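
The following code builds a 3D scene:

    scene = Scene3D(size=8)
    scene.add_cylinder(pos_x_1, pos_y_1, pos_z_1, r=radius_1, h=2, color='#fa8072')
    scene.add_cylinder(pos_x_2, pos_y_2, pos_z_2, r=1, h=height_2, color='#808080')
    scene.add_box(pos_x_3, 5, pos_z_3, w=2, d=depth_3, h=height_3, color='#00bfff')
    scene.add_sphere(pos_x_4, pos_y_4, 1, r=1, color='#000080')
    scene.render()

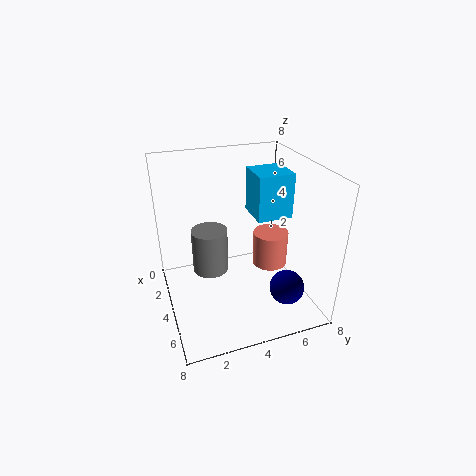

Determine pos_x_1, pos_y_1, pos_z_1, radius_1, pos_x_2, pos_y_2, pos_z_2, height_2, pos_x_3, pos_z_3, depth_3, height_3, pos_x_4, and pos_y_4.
pos_x_1 = 4, pos_y_1 = 6, pos_z_1 = 2, radius_1 = 1, pos_x_2 = 3.5, pos_y_2 = 2.5, pos_z_2 = 2, height_2 = 2.5, pos_x_3 = 2.5, pos_z_3 = 5, depth_3 = 2, height_3 = 2.5, pos_x_4 = 5.5, pos_y_4 = 6.5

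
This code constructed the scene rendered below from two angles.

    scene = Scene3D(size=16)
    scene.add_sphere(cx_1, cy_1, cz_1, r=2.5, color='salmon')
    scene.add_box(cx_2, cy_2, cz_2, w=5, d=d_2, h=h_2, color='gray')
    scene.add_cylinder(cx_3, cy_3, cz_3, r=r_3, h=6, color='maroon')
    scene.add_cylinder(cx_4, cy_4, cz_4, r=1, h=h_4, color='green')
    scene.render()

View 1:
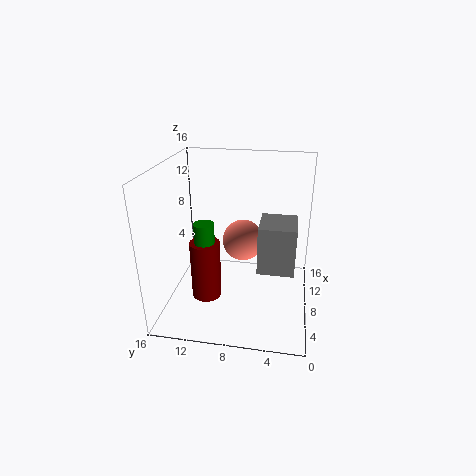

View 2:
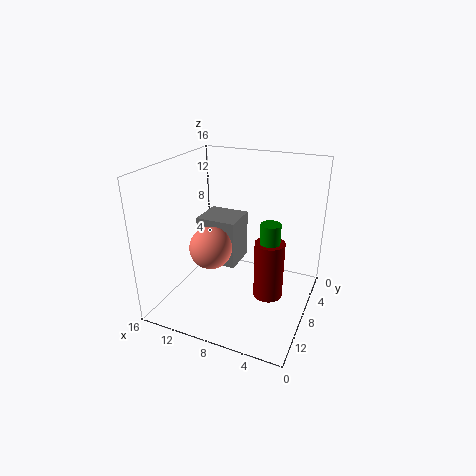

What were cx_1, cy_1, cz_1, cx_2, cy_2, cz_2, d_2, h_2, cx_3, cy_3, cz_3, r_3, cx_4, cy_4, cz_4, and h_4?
cx_1 = 11.5
cy_1 = 8
cz_1 = 6
cx_2 = 9.5
cy_2 = 1.5
cz_2 = 2.5
d_2 = 4.5
h_2 = 6
cx_3 = 3.5
cy_3 = 10.5
cz_3 = 3.5
r_3 = 1.5
cx_4 = 3.5
cy_4 = 10.5
cz_4 = 4
h_4 = 7.5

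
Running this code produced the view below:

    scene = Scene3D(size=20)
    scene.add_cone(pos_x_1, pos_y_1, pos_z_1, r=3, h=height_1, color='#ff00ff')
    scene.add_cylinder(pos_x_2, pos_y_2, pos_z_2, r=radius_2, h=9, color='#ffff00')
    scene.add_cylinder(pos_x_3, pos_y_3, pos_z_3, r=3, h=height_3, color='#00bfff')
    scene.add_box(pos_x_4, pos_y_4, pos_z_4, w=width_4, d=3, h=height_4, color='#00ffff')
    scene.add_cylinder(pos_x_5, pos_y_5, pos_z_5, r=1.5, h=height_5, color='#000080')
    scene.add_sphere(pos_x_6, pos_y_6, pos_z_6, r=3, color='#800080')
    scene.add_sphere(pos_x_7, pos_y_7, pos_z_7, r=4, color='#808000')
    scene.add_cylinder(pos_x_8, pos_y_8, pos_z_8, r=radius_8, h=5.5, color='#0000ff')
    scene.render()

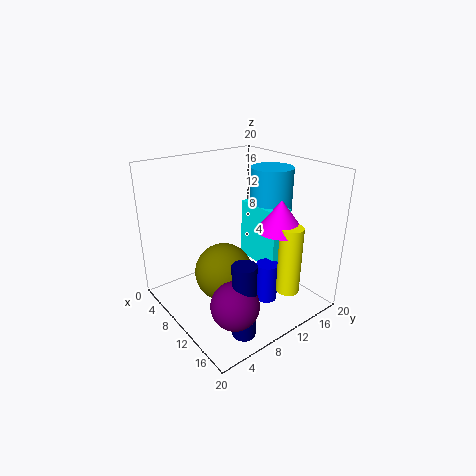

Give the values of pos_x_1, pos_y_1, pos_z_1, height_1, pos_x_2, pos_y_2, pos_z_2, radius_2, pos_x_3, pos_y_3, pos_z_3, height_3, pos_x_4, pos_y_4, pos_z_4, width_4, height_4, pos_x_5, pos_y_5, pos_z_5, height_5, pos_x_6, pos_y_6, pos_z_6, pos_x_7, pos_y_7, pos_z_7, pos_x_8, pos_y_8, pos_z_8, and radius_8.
pos_x_1 = 15.5; pos_y_1 = 12.5; pos_z_1 = 12.5; height_1 = 4; pos_x_2 = 17.5; pos_y_2 = 12.5; pos_z_2 = 4.5; radius_2 = 1.5; pos_x_3 = 10; pos_y_3 = 16; pos_z_3 = 12; height_3 = 7; pos_x_4 = 7; pos_y_4 = 13; pos_z_4 = 5.5; width_4 = 7; height_4 = 8.5; pos_x_5 = 17; pos_y_5 = 5.5; pos_z_5 = 0.5; height_5 = 10; pos_x_6 = 16.5; pos_y_6 = 4.5; pos_z_6 = 5; pos_x_7 = 10; pos_y_7 = 7.5; pos_z_7 = 5.5; pos_x_8 = 14; pos_y_8 = 12; pos_z_8 = 1.5; radius_8 = 1.5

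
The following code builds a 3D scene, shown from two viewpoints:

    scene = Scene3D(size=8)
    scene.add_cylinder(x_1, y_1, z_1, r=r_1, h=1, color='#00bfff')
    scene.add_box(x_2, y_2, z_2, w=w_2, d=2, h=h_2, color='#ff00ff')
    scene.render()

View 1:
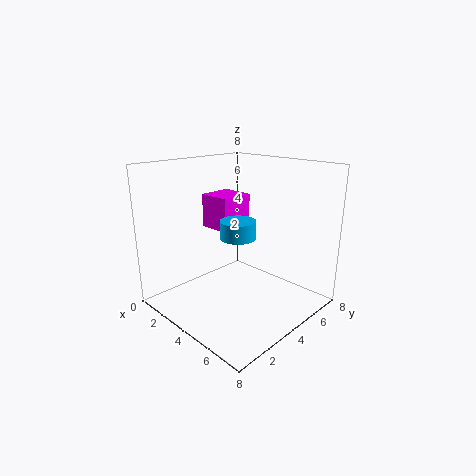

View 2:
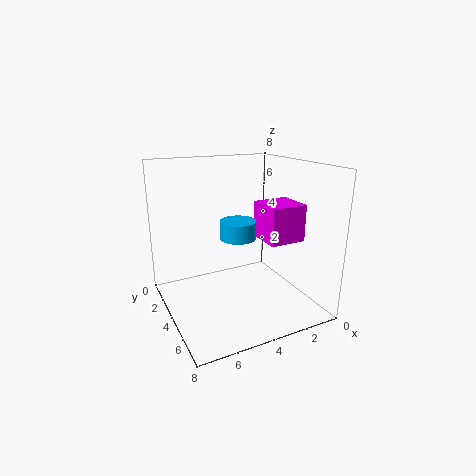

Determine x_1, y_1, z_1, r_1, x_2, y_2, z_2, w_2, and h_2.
x_1 = 4; y_1 = 4; z_1 = 4; r_1 = 1; x_2 = 1; y_2 = 4; z_2 = 4; w_2 = 2; h_2 = 2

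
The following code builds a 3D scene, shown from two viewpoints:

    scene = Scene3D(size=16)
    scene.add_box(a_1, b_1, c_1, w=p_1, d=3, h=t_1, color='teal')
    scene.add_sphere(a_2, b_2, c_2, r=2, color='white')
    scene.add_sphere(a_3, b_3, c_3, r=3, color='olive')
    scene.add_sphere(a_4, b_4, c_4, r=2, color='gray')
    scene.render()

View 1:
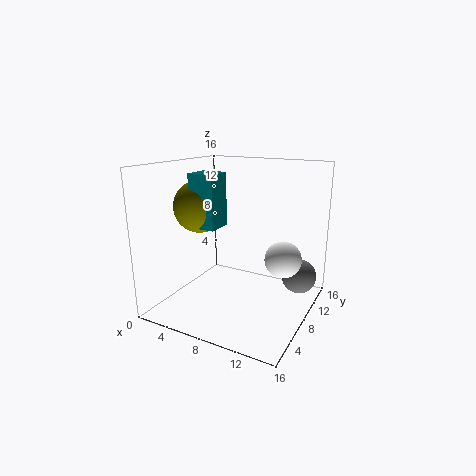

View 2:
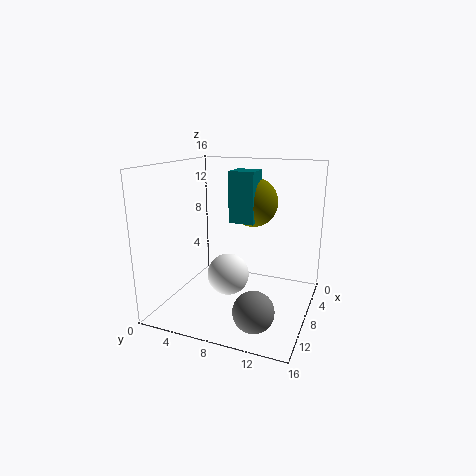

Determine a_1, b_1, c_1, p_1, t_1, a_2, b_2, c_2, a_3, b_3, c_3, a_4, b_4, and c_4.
a_1 = 3
b_1 = 6
c_1 = 9
p_1 = 3
t_1 = 6
a_2 = 13
b_2 = 9
c_2 = 6
a_3 = 3
b_3 = 8
c_3 = 11
a_4 = 14
b_4 = 12
c_4 = 3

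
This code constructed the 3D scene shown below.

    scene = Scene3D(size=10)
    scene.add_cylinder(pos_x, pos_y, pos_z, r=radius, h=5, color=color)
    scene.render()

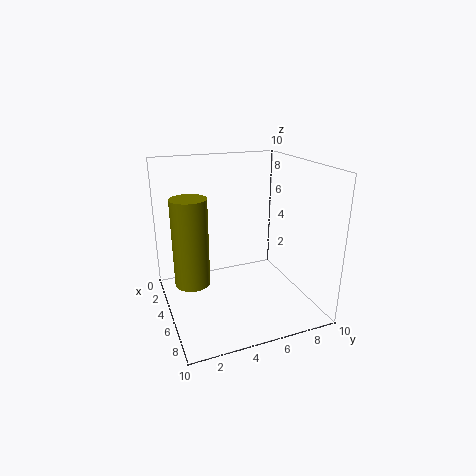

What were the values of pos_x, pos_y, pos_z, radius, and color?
pos_x = 8; pos_y = 1; pos_z = 4; radius = 1; color = 'olive'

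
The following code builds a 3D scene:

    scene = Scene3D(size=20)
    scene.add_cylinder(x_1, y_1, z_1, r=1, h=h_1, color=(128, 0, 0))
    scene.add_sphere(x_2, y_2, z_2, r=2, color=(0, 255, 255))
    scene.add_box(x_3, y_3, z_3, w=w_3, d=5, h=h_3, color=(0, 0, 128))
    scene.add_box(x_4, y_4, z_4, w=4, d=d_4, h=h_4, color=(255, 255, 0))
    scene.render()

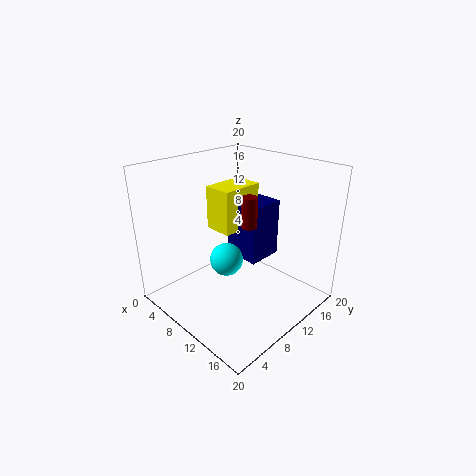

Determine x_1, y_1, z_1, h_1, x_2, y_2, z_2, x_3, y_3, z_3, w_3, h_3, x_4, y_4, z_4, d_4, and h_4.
x_1 = 13, y_1 = 9, z_1 = 13, h_1 = 4, x_2 = 13, y_2 = 5, z_2 = 10, x_3 = 8, y_3 = 10, z_3 = 7, w_3 = 5, h_3 = 8, x_4 = 6, y_4 = 8, z_4 = 11, d_4 = 6, h_4 = 6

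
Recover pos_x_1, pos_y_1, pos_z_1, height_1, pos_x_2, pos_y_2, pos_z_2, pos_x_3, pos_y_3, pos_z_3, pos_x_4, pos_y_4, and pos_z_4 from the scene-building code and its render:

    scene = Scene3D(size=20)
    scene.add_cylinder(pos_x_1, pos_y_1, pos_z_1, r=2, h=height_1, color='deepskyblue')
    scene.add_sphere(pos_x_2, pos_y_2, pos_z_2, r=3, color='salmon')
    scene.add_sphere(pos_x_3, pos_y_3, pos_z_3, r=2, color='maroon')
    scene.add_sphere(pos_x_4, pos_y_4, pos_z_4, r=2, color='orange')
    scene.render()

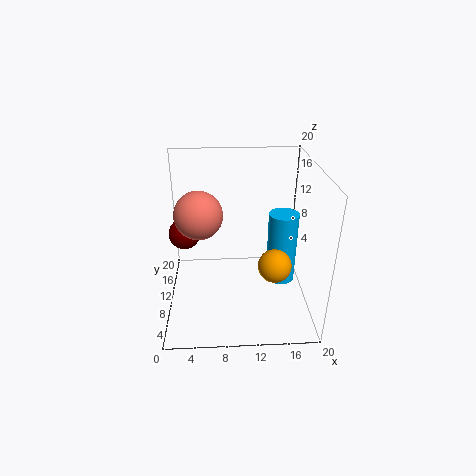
pos_x_1 = 16, pos_y_1 = 9, pos_z_1 = 4, height_1 = 10, pos_x_2 = 5, pos_y_2 = 7, pos_z_2 = 15, pos_x_3 = 3, pos_y_3 = 8, pos_z_3 = 12, pos_x_4 = 14, pos_y_4 = 3, pos_z_4 = 10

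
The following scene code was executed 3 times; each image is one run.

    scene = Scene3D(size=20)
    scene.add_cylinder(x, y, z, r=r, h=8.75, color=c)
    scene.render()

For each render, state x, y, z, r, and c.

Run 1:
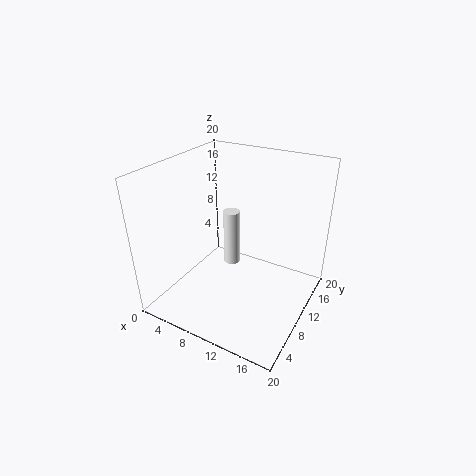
x = 6.75, y = 13.75, z = 3, r = 1.25, c = 'white'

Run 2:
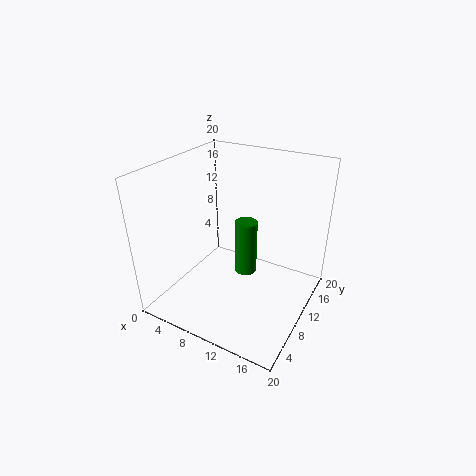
x = 8.75, y = 14.75, z = 1.25, r = 1.75, c = 'green'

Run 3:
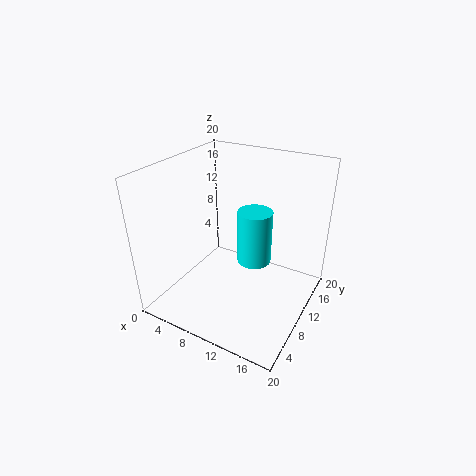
x = 9.5, y = 16.25, z = 2.5, r = 2.75, c = 'cyan'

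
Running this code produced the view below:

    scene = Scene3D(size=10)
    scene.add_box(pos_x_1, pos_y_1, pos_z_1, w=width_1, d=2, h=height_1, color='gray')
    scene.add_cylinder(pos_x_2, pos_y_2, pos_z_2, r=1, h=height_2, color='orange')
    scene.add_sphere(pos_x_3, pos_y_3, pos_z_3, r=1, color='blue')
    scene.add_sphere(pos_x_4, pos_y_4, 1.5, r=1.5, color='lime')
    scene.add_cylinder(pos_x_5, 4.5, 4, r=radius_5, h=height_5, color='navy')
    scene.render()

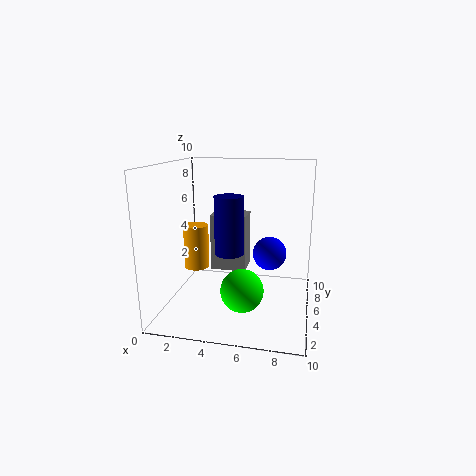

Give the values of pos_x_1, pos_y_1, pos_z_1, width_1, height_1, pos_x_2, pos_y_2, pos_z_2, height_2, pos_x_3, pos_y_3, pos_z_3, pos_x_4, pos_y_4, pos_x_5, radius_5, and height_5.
pos_x_1 = 3
pos_y_1 = 5
pos_z_1 = 2.5
width_1 = 2.5
height_1 = 4
pos_x_2 = 1
pos_y_2 = 7.5
pos_z_2 = 1.5
height_2 = 3.5
pos_x_3 = 7.5
pos_y_3 = 2.5
pos_z_3 = 5
pos_x_4 = 5.5
pos_y_4 = 4
pos_x_5 = 4.5
radius_5 = 1
height_5 = 4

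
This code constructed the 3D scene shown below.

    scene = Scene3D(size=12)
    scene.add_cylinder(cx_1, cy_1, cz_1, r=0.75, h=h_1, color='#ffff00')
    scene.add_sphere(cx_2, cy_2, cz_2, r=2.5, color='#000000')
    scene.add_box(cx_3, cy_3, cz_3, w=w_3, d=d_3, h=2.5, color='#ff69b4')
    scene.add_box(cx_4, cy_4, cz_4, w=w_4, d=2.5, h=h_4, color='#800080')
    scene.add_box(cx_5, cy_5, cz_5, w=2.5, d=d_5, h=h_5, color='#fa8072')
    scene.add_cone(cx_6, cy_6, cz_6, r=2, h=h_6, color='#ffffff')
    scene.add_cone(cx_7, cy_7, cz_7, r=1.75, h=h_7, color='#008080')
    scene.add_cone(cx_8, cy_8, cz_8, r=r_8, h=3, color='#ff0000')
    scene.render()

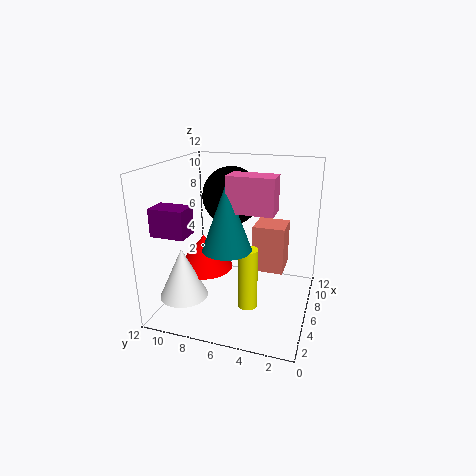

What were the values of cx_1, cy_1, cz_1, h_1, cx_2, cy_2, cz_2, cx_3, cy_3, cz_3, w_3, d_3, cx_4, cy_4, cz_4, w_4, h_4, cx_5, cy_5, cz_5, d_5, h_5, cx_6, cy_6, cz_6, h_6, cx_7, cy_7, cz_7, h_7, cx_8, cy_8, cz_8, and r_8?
cx_1 = 3
cy_1 = 4.25
cz_1 = 1.75
h_1 = 4.75
cx_2 = 8
cy_2 = 7.25
cz_2 = 9
cx_3 = 1.75
cy_3 = 2.25
cz_3 = 9.5
w_3 = 1.75
d_3 = 3.25
cx_4 = 0.25
cy_4 = 8
cz_4 = 7.75
w_4 = 1.75
h_4 = 2
cx_5 = 5
cy_5 = 2
cz_5 = 3.75
d_5 = 2.5
h_5 = 3.75
cx_6 = 3.5
cy_6 = 10
cz_6 = 1.25
h_6 = 4.25
cx_7 = 2
cy_7 = 5.5
cz_7 = 6.75
h_7 = 4.75
cx_8 = 6.25
cy_8 = 9.25
cz_8 = 2.75
r_8 = 2.5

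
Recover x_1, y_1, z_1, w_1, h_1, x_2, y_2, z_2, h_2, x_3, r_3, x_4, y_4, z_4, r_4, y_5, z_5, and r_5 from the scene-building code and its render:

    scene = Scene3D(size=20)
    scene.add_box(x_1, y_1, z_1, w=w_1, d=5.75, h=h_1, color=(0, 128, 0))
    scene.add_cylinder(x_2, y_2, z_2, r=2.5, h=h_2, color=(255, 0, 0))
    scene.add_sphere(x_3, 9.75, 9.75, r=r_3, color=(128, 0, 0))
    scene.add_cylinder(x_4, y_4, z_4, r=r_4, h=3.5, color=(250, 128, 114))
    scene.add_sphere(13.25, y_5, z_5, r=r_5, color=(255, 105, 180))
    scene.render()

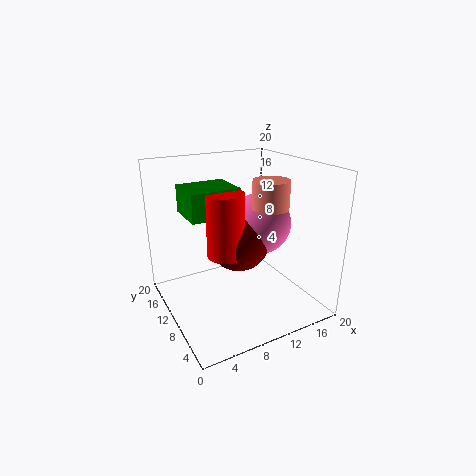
x_1 = 3.25
y_1 = 9.25
z_1 = 13.5
w_1 = 6.75
h_1 = 3.75
x_2 = 7.5
y_2 = 8.75
z_2 = 8.5
h_2 = 8.5
x_3 = 10
r_3 = 4.25
x_4 = 11.75
y_4 = 5
z_4 = 15.5
r_4 = 2.25
y_5 = 9.5
z_5 = 11.75
r_5 = 4.25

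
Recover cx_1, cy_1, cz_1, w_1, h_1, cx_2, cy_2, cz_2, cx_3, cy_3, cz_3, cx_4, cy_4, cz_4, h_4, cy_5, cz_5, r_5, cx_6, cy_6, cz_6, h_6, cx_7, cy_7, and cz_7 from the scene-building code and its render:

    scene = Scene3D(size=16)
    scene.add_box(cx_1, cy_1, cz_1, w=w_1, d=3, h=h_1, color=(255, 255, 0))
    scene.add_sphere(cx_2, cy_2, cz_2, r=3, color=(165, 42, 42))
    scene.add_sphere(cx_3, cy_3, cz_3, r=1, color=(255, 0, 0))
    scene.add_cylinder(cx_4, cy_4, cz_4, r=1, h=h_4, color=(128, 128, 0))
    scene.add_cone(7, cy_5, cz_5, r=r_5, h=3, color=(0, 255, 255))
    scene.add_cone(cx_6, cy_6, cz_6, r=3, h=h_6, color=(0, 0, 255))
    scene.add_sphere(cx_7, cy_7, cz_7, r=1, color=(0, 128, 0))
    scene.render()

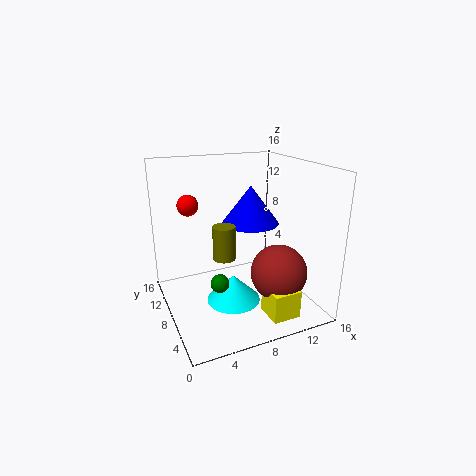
cx_1 = 9
cy_1 = 1
cz_1 = 1
w_1 = 3
h_1 = 3
cx_2 = 11
cy_2 = 4
cz_2 = 5
cx_3 = 2
cy_3 = 6
cz_3 = 13
cx_4 = 4
cy_4 = 2
cz_4 = 9
h_4 = 3
cy_5 = 7
cz_5 = 1
r_5 = 3
cx_6 = 9
cy_6 = 7
cz_6 = 10
h_6 = 4
cx_7 = 5
cy_7 = 6
cz_7 = 4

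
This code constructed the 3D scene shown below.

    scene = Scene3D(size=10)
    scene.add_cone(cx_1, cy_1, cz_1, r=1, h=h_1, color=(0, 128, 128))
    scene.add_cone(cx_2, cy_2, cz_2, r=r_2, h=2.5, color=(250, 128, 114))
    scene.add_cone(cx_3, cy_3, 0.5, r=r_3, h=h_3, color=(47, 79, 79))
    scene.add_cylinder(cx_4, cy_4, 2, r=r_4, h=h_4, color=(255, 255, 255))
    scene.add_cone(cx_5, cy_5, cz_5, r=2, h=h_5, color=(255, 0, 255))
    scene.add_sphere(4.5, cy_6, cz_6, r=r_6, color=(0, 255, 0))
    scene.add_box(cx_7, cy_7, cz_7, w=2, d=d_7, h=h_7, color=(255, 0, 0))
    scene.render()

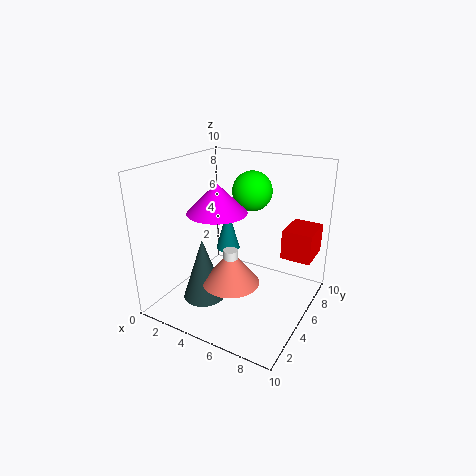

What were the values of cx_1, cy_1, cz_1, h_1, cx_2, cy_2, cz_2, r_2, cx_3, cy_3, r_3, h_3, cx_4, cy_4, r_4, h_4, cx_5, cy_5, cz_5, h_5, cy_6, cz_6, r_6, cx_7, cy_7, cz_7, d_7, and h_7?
cx_1 = 2
cy_1 = 8.5
cz_1 = 2
h_1 = 3.5
cx_2 = 5
cy_2 = 4
cz_2 = 2
r_2 = 2
cx_3 = 3
cy_3 = 3.5
r_3 = 1.5
h_3 = 4.5
cx_4 = 5
cy_4 = 4
r_4 = 0.5
h_4 = 2.5
cx_5 = 4
cy_5 = 4
cz_5 = 7
h_5 = 2
cy_6 = 8
cz_6 = 7.5
r_6 = 1.5
cx_7 = 8
cy_7 = 5.5
cz_7 = 4
d_7 = 2.5
h_7 = 2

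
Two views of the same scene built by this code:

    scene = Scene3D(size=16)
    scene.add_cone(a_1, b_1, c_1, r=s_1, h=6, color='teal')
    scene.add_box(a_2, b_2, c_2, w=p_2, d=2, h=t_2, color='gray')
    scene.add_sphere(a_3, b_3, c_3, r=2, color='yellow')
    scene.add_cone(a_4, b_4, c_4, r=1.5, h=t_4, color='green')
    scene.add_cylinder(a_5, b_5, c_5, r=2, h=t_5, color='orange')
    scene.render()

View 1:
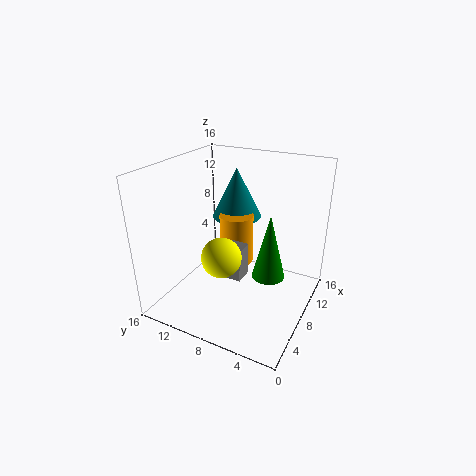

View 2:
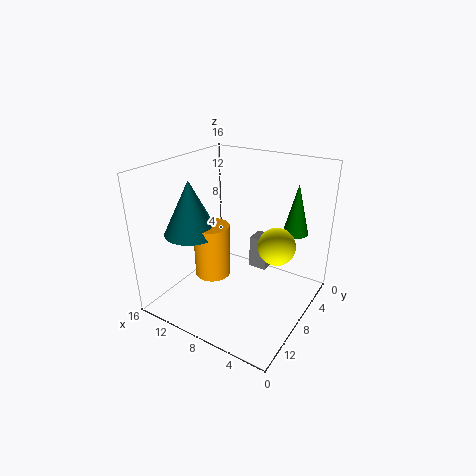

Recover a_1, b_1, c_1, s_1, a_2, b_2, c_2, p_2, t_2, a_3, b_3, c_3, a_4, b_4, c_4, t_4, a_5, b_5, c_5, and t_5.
a_1 = 12.5
b_1 = 10.5
c_1 = 8.5
s_1 = 3
a_2 = 4.5
b_2 = 6
c_2 = 5
p_2 = 2
t_2 = 3.5
a_3 = 3.5
b_3 = 7.5
c_3 = 8
a_4 = 3.5
b_4 = 2.5
c_4 = 7.5
t_4 = 6
a_5 = 10.5
b_5 = 9.5
c_5 = 3.5
t_5 = 6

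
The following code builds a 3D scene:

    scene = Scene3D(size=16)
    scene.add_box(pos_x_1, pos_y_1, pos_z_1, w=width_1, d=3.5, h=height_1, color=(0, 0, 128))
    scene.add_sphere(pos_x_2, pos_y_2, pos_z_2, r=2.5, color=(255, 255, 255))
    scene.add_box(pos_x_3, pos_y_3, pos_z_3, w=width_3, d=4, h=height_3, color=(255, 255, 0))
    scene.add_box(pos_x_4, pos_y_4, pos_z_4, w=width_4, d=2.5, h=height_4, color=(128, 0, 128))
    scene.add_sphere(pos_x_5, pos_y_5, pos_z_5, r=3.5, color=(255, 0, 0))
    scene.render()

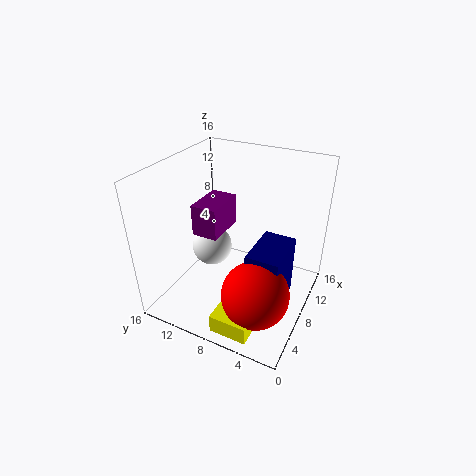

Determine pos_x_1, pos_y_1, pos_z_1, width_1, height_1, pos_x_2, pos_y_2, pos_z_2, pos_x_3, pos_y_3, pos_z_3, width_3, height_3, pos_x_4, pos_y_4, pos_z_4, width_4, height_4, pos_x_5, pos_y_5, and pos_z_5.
pos_x_1 = 4.5
pos_y_1 = 2
pos_z_1 = 1.5
width_1 = 5.5
height_1 = 7
pos_x_2 = 10.5
pos_y_2 = 13
pos_z_2 = 4
pos_x_3 = 0.5
pos_y_3 = 3.5
pos_z_3 = 1
width_3 = 5.5
height_3 = 2
pos_x_4 = 2.5
pos_y_4 = 7.5
pos_z_4 = 11
width_4 = 4
height_4 = 3
pos_x_5 = 4
pos_y_5 = 4
pos_z_5 = 4.5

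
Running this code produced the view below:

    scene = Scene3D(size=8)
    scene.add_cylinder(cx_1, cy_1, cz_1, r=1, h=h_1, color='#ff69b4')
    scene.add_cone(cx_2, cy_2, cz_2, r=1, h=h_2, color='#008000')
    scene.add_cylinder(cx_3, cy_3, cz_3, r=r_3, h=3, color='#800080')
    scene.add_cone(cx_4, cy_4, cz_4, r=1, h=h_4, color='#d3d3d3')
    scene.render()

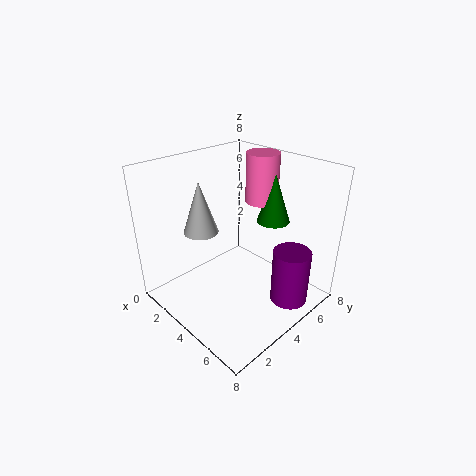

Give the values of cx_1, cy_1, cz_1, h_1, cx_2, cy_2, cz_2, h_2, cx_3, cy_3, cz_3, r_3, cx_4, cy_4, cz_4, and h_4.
cx_1 = 3
cy_1 = 7
cz_1 = 5
h_1 = 3
cx_2 = 4
cy_2 = 7
cz_2 = 4
h_2 = 3
cx_3 = 7
cy_3 = 5
cz_3 = 1
r_3 = 1
cx_4 = 2
cy_4 = 3
cz_4 = 4
h_4 = 3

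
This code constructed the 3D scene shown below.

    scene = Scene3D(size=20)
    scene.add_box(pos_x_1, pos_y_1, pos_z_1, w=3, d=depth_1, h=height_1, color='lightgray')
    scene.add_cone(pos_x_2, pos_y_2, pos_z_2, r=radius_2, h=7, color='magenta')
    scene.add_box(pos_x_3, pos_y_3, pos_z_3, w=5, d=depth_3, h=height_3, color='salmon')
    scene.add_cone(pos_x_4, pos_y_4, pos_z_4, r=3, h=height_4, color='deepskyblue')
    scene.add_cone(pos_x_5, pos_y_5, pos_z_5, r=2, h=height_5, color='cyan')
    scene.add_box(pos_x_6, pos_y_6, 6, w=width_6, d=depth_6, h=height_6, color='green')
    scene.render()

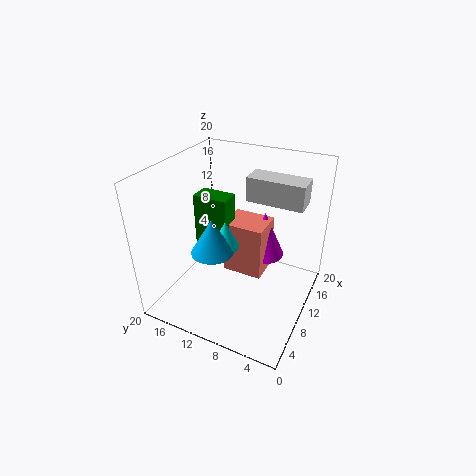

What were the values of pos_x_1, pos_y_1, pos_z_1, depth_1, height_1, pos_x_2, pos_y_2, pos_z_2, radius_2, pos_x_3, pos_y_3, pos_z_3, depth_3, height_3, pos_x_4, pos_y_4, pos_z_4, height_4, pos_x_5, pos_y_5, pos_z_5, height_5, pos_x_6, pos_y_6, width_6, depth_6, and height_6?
pos_x_1 = 8, pos_y_1 = 1, pos_z_1 = 17, depth_1 = 7, height_1 = 3, pos_x_2 = 15, pos_y_2 = 8, pos_z_2 = 5, radius_2 = 3, pos_x_3 = 11, pos_y_3 = 7, pos_z_3 = 3, depth_3 = 6, height_3 = 8, pos_x_4 = 8, pos_y_4 = 13, pos_z_4 = 8, height_4 = 5, pos_x_5 = 10, pos_y_5 = 12, pos_z_5 = 8, height_5 = 4, pos_x_6 = 10, pos_y_6 = 12, width_6 = 3, depth_6 = 5, height_6 = 9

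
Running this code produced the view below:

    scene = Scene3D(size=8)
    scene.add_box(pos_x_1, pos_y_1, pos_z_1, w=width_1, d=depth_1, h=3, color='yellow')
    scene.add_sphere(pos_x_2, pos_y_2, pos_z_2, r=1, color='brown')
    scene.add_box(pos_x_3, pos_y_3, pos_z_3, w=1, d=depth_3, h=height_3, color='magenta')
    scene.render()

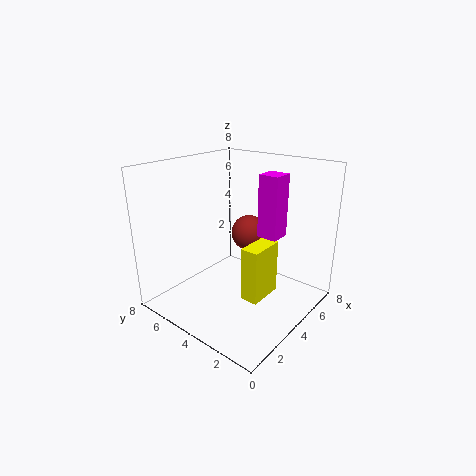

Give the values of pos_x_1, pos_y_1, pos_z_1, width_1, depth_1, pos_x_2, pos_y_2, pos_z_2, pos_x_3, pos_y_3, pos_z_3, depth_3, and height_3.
pos_x_1 = 3; pos_y_1 = 2; pos_z_1 = 1; width_1 = 2; depth_1 = 1; pos_x_2 = 5; pos_y_2 = 4; pos_z_2 = 4; pos_x_3 = 3; pos_y_3 = 1; pos_z_3 = 5; depth_3 = 1; height_3 = 3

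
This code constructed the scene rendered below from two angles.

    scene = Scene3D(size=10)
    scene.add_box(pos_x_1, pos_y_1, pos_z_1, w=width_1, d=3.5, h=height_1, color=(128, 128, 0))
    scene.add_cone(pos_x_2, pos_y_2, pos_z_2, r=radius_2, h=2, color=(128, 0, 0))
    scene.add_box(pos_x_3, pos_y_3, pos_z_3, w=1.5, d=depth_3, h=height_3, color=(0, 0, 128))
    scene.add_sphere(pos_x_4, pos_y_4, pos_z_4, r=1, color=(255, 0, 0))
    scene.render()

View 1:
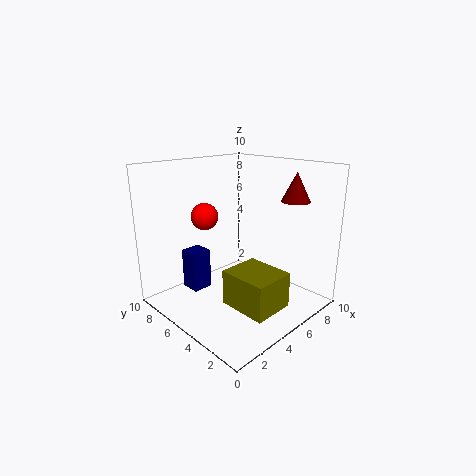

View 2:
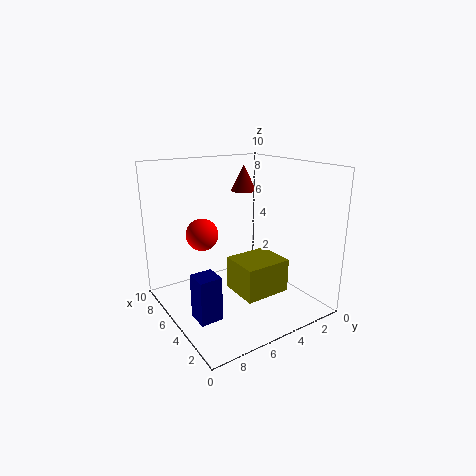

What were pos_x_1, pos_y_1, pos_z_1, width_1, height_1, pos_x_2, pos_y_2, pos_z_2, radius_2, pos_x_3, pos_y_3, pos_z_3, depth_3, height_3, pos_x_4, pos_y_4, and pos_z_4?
pos_x_1 = 3.5
pos_y_1 = 1.5
pos_z_1 = 0.5
width_1 = 3
height_1 = 2.5
pos_x_2 = 8
pos_y_2 = 2.5
pos_z_2 = 7.5
radius_2 = 1
pos_x_3 = 3
pos_y_3 = 7.5
pos_z_3 = 0.5
depth_3 = 1.5
height_3 = 3
pos_x_4 = 4.5
pos_y_4 = 8
pos_z_4 = 6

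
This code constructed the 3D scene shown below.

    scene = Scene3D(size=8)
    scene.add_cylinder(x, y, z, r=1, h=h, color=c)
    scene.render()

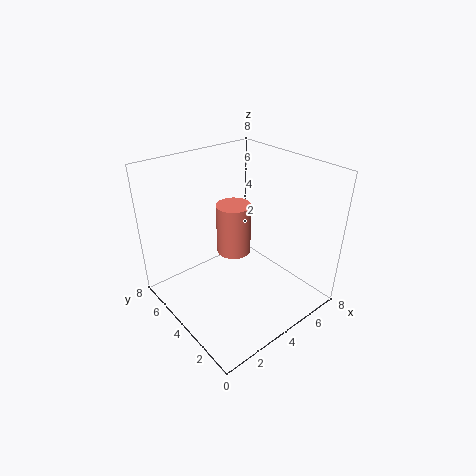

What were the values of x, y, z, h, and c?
x = 4.5, y = 5, z = 2.5, h = 3, c = 'salmon'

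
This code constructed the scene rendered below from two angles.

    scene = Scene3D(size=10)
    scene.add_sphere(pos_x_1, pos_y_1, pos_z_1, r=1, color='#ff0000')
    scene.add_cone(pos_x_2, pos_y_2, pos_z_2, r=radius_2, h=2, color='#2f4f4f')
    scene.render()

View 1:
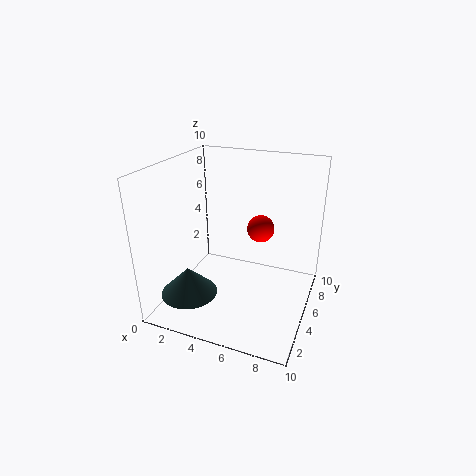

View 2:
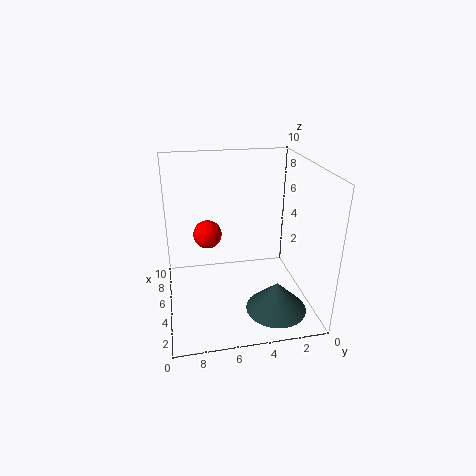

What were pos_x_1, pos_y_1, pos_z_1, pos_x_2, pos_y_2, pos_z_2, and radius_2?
pos_x_1 = 6, pos_y_1 = 7, pos_z_1 = 5, pos_x_2 = 2, pos_y_2 = 3, pos_z_2 = 1, radius_2 = 2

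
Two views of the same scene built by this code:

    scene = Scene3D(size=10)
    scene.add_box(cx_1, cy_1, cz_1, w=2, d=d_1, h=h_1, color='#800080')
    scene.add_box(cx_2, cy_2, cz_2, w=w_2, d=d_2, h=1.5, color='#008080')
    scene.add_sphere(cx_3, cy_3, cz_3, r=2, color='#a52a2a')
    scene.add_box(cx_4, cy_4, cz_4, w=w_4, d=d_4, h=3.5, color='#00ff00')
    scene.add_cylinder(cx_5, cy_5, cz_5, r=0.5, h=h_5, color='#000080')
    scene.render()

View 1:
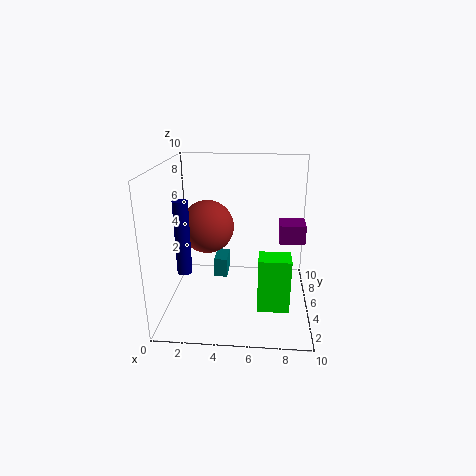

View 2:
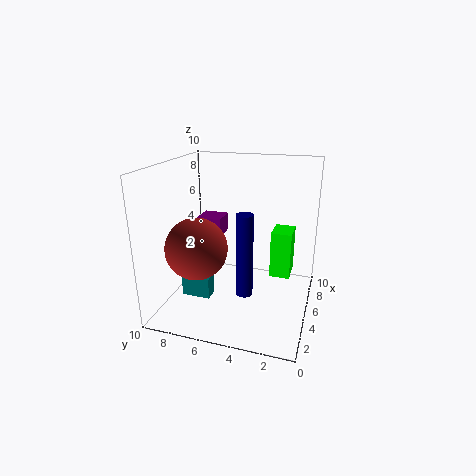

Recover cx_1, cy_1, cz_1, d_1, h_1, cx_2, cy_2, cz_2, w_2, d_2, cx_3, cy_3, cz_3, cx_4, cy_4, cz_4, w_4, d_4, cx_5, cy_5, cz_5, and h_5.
cx_1 = 8
cy_1 = 7.5
cz_1 = 3.5
d_1 = 2
h_1 = 1.5
cx_2 = 3
cy_2 = 6.5
cz_2 = 1
w_2 = 1
d_2 = 2
cx_3 = 2.5
cy_3 = 7
cz_3 = 5
cx_4 = 6.5
cy_4 = 1.5
cz_4 = 1.5
w_4 = 2
d_4 = 1.5
cx_5 = 1.5
cy_5 = 3.5
cz_5 = 3
h_5 = 5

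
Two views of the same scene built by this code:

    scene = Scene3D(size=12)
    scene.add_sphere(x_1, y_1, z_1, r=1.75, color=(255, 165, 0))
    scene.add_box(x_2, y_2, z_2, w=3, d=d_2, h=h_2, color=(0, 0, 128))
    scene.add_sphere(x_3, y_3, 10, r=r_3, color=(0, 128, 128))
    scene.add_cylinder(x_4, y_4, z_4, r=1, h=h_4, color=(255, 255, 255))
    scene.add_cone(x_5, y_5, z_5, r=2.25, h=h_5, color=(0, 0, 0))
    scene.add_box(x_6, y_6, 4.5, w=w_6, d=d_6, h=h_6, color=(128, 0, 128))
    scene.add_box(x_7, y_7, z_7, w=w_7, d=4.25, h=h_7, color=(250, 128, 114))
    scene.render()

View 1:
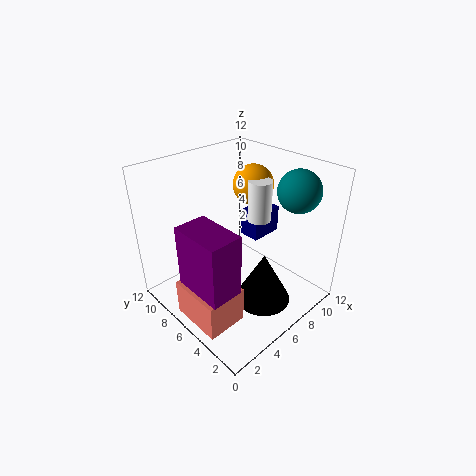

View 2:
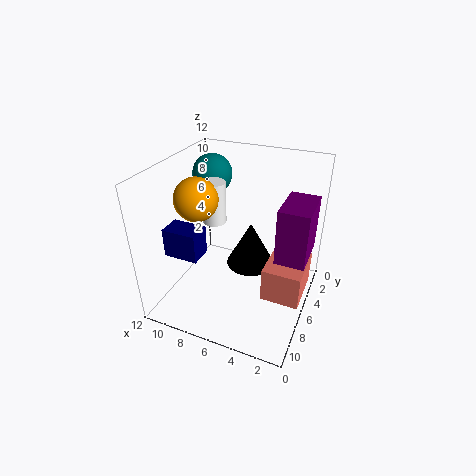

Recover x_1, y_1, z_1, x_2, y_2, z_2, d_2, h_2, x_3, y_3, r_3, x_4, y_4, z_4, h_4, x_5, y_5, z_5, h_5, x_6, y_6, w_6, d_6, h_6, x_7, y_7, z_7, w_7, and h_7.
x_1 = 9, y_1 = 7.25, z_1 = 9.5, x_2 = 8.75, y_2 = 6.5, z_2 = 4.25, d_2 = 2, h_2 = 2.5, x_3 = 9.75, y_3 = 3, r_3 = 1.75, x_4 = 8.25, y_4 = 5.75, z_4 = 7, h_4 = 3.5, x_5 = 6, y_5 = 3, z_5 = 1.5, h_5 = 4.25, x_6 = 0.25, y_6 = 2.25, w_6 = 2.5, d_6 = 4, h_6 = 4.75, x_7 = 0.25, y_7 = 2.75, z_7 = 1, w_7 = 3.25, h_7 = 3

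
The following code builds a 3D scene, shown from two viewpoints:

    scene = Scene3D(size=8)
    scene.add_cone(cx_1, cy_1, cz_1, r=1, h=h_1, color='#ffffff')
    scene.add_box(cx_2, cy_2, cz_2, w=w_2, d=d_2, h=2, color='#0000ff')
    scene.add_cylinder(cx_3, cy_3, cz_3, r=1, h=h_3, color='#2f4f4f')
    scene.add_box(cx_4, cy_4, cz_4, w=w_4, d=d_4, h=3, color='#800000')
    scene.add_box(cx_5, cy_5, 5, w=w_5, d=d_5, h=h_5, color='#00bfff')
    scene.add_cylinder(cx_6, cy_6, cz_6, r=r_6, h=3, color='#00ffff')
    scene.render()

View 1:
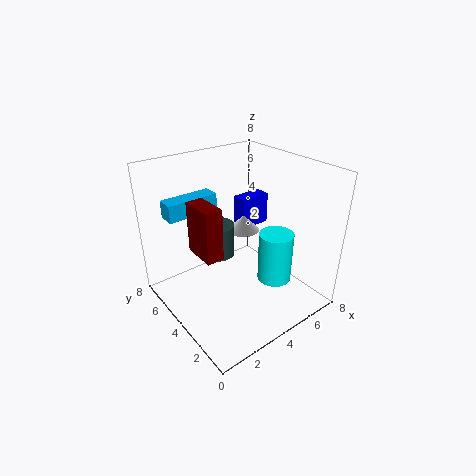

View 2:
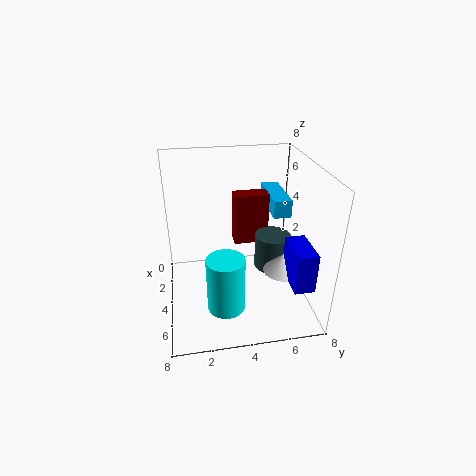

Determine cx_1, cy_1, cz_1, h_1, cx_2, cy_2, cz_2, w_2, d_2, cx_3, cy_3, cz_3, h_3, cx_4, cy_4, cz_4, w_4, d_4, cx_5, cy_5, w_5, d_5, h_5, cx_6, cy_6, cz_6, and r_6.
cx_1 = 6; cy_1 = 6; cz_1 = 3; h_1 = 1; cx_2 = 6; cy_2 = 6; cz_2 = 3; w_2 = 2; d_2 = 1; cx_3 = 4; cy_3 = 6; cz_3 = 2; h_3 = 2; cx_4 = 2; cy_4 = 4; cz_4 = 3; w_4 = 1; d_4 = 2; cx_5 = 1; cy_5 = 6; w_5 = 3; d_5 = 1; h_5 = 1; cx_6 = 6; cy_6 = 3; cz_6 = 1; r_6 = 1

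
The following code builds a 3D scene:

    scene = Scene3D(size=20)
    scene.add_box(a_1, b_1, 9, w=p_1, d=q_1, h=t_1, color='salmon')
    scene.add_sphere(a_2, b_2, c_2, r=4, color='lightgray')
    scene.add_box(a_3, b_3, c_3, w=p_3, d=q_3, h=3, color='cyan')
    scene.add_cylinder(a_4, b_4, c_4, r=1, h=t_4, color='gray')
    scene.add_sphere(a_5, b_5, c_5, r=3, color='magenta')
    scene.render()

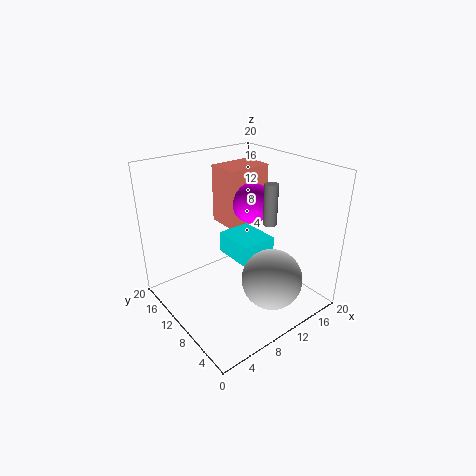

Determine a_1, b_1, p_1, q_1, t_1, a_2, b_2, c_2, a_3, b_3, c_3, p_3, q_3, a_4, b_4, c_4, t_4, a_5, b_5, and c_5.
a_1 = 12; b_1 = 14; p_1 = 7; q_1 = 5; t_1 = 9; a_2 = 11; b_2 = 4; c_2 = 6; a_3 = 9; b_3 = 7; c_3 = 7; p_3 = 5; q_3 = 6; a_4 = 15; b_4 = 9; c_4 = 11; t_4 = 6; a_5 = 15; b_5 = 13; c_5 = 13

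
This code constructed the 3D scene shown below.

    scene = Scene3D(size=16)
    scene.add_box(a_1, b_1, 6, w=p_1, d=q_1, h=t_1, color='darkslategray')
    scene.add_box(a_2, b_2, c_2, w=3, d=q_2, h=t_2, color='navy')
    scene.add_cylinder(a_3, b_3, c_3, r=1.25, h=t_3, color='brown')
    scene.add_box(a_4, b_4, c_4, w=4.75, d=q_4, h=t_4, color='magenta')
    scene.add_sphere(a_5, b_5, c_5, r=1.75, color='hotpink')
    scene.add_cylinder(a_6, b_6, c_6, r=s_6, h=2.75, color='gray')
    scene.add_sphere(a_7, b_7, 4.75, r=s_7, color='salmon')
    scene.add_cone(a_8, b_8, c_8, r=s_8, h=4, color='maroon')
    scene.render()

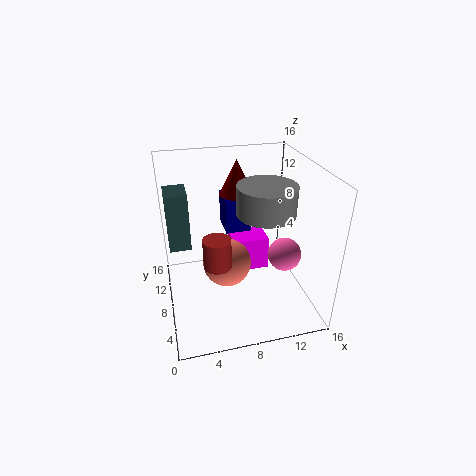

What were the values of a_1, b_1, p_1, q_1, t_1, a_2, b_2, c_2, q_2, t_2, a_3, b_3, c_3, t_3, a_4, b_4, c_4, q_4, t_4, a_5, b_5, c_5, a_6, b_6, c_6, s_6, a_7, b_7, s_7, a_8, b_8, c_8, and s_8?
a_1 = 0.5, b_1 = 10, p_1 = 2.5, q_1 = 3.5, t_1 = 6.75, a_2 = 7.25, b_2 = 10.5, c_2 = 7.25, q_2 = 3.75, t_2 = 4, a_3 = 4.5, b_3 = 1.75, c_3 = 9.25, t_3 = 2.75, a_4 = 8.5, b_4 = 12, c_4 = 0.25, q_4 = 3.5, t_4 = 4.5, a_5 = 12.25, b_5 = 4.75, c_5 = 7.25, a_6 = 9.5, b_6 = 3.5, c_6 = 13, s_6 = 2.75, a_7 = 6.75, b_7 = 8.25, s_7 = 2.75, a_8 = 8.75, b_8 = 11.5, c_8 = 11.75, s_8 = 2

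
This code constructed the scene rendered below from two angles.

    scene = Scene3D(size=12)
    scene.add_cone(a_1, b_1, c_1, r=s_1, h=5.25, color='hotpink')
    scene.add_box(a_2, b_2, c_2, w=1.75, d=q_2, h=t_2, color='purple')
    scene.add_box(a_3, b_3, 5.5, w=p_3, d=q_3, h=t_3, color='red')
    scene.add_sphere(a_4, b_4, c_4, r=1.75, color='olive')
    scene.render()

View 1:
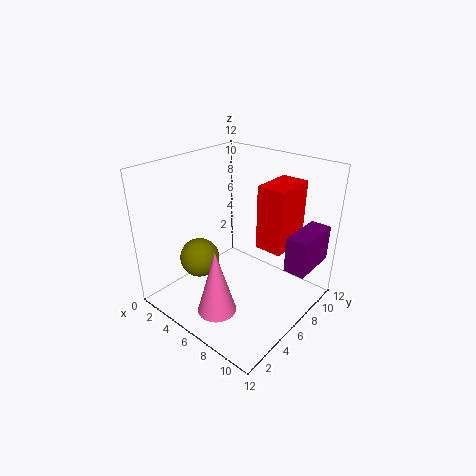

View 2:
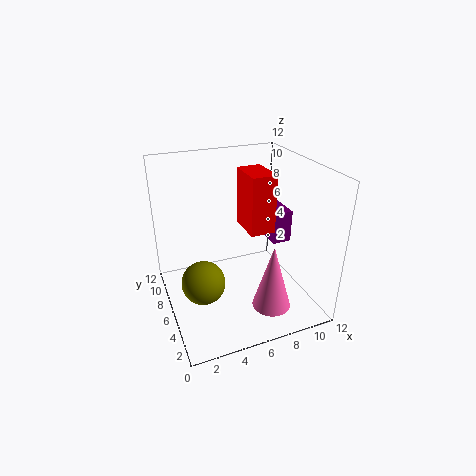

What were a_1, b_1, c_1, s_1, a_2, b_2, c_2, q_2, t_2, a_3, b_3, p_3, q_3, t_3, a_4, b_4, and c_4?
a_1 = 7.25; b_1 = 2; c_1 = 1.75; s_1 = 1.5; a_2 = 10; b_2 = 7; c_2 = 4; q_2 = 4; t_2 = 3; a_3 = 7.5; b_3 = 6.5; p_3 = 2.25; q_3 = 3.5; t_3 = 5.25; a_4 = 2.5; b_4 = 4.75; c_4 = 3.25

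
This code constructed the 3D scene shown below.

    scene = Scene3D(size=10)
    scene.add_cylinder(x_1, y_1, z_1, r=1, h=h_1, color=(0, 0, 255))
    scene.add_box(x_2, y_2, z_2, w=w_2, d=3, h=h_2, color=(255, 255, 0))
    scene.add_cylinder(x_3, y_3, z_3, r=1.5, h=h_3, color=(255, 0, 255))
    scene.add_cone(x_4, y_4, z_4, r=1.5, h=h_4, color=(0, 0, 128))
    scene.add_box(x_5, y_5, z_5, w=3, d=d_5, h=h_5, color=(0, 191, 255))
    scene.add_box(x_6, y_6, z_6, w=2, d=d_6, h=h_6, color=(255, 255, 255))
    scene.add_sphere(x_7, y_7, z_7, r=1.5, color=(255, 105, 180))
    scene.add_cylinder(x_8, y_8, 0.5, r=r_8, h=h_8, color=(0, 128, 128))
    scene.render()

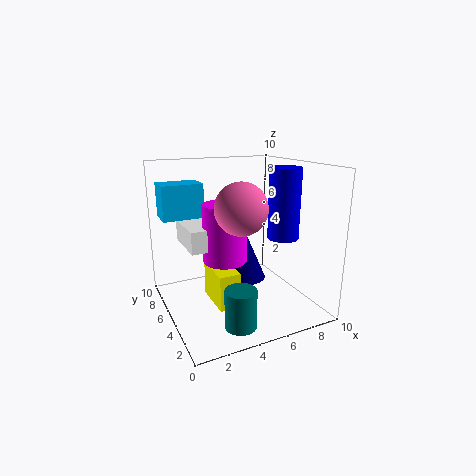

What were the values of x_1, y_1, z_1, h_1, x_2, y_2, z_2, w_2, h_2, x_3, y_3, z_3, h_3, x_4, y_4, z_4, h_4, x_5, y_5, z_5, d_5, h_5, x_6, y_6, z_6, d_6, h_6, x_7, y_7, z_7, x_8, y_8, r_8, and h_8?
x_1 = 7; y_1 = 2.5; z_1 = 5.5; h_1 = 4.5; x_2 = 3; y_2 = 3.5; z_2 = 0.5; w_2 = 1.5; h_2 = 2.5; x_3 = 4; y_3 = 5; z_3 = 3.5; h_3 = 4; x_4 = 5.5; y_4 = 5; z_4 = 2; h_4 = 3.5; x_5 = 0.5; y_5 = 7.5; z_5 = 6; d_5 = 2; h_5 = 2.5; x_6 = 1.5; y_6 = 4.5; z_6 = 4.5; d_6 = 3.5; h_6 = 1.5; x_7 = 3.5; y_7 = 1.5; z_7 = 8; x_8 = 3.5; y_8 = 1.5; r_8 = 1; h_8 = 2.5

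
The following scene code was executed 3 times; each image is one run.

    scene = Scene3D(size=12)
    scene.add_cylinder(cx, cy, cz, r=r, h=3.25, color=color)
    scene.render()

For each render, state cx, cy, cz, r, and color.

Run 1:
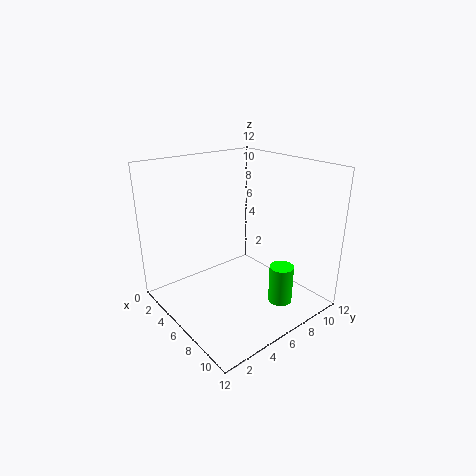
cx = 9.25, cy = 8, cz = 0.75, r = 1, color = 'lime'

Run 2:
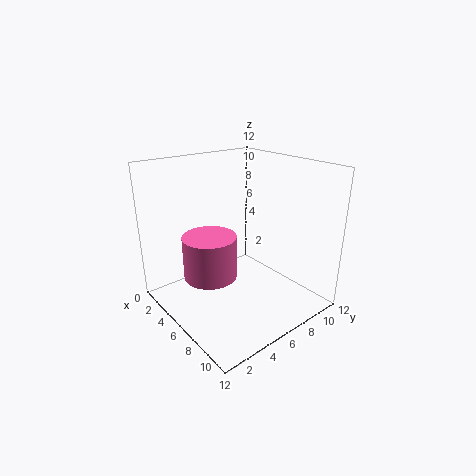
cx = 7, cy = 2.5, cz = 4.25, r = 2, color = 'hotpink'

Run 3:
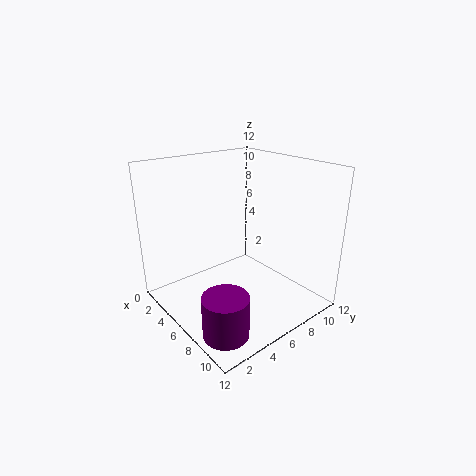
cx = 9.5, cy = 2, cz = 0.5, r = 1.75, color = 'purple'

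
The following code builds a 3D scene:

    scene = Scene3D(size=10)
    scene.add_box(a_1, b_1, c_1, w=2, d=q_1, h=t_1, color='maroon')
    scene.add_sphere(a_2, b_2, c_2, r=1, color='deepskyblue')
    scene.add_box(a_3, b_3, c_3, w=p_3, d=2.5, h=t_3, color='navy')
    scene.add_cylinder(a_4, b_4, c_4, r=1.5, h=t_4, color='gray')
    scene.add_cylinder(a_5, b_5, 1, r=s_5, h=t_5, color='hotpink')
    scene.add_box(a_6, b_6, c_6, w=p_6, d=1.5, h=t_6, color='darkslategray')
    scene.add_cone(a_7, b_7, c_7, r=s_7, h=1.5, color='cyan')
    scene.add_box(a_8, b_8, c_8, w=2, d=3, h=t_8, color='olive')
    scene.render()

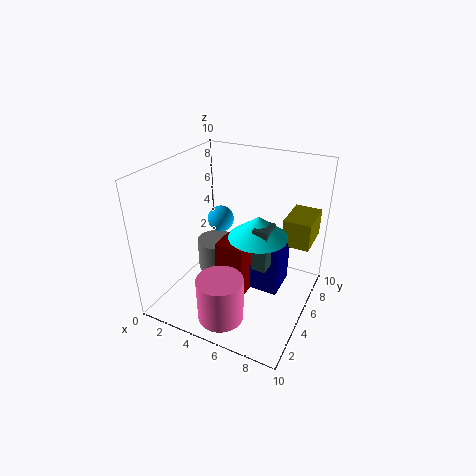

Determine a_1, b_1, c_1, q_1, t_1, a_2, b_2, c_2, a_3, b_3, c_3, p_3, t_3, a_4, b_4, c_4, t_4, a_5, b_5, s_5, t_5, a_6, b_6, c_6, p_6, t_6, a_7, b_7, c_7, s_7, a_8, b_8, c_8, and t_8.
a_1 = 4; b_1 = 3.5; c_1 = 1; q_1 = 2; t_1 = 4; a_2 = 2.5; b_2 = 7; c_2 = 5; a_3 = 6; b_3 = 5; c_3 = 1; p_3 = 2; t_3 = 3.5; a_4 = 2; b_4 = 7; c_4 = 0.5; t_4 = 2.5; a_5 = 5.5; b_5 = 1.5; s_5 = 1.5; t_5 = 3; a_6 = 6.5; b_6 = 4; c_6 = 3.5; p_6 = 1; t_6 = 3; a_7 = 6.5; b_7 = 5; c_7 = 5.5; s_7 = 2; a_8 = 7.5; b_8 = 7; c_8 = 4; t_8 = 2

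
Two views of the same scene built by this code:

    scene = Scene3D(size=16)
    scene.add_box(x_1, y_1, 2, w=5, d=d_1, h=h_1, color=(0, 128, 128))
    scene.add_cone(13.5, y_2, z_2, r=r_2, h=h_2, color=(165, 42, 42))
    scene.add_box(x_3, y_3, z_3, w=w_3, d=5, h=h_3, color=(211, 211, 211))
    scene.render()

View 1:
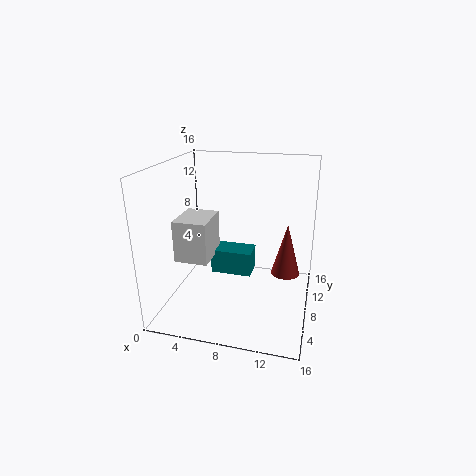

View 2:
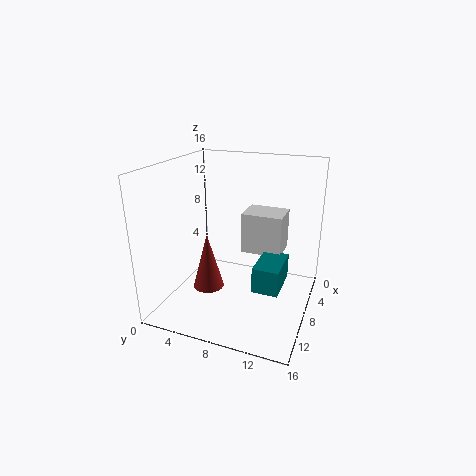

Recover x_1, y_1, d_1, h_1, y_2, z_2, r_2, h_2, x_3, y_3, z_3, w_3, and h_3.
x_1 = 4
y_1 = 10
d_1 = 3
h_1 = 3
y_2 = 7
z_2 = 5
r_2 = 1.5
h_2 = 5.5
x_3 = 0.5
y_3 = 7
z_3 = 4.5
w_3 = 4
h_3 = 5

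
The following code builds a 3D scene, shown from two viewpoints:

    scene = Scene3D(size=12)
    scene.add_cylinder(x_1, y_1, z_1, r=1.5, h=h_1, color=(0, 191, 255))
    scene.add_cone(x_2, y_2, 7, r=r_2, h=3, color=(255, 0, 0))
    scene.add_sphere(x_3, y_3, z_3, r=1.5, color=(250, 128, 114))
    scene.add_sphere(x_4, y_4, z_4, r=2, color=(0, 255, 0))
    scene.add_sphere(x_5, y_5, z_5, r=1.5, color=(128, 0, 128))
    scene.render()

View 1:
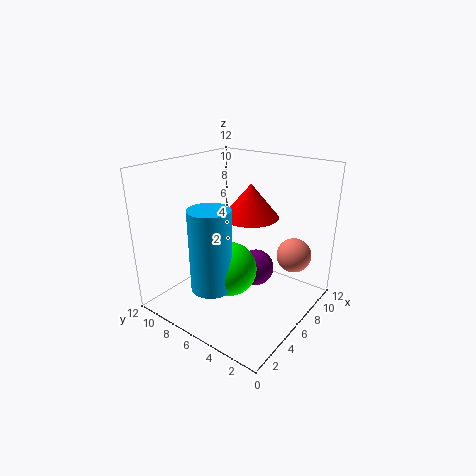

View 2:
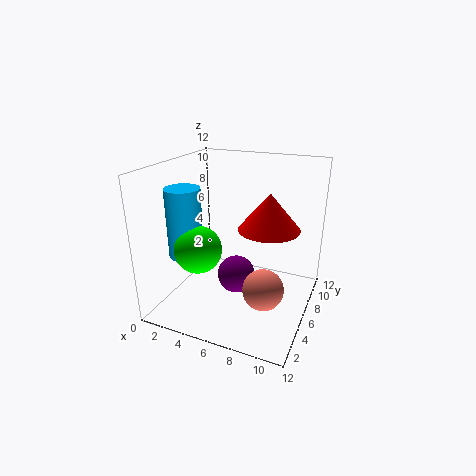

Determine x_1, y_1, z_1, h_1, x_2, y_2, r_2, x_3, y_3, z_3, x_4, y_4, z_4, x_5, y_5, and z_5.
x_1 = 1.5, y_1 = 5, z_1 = 4, h_1 = 6, x_2 = 8.5, y_2 = 6.5, r_2 = 2.5, x_3 = 9.5, y_3 = 2.5, z_3 = 4, x_4 = 3, y_4 = 4.5, z_4 = 5, x_5 = 6.5, y_5 = 4.5, z_5 = 3.5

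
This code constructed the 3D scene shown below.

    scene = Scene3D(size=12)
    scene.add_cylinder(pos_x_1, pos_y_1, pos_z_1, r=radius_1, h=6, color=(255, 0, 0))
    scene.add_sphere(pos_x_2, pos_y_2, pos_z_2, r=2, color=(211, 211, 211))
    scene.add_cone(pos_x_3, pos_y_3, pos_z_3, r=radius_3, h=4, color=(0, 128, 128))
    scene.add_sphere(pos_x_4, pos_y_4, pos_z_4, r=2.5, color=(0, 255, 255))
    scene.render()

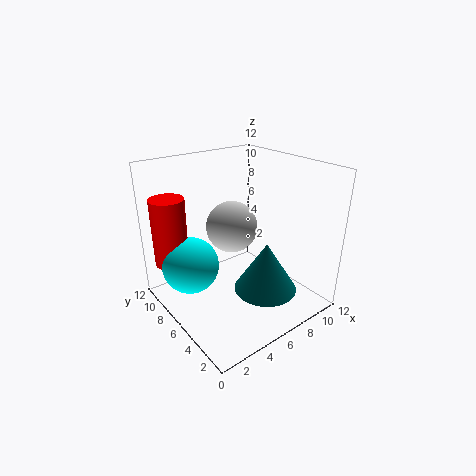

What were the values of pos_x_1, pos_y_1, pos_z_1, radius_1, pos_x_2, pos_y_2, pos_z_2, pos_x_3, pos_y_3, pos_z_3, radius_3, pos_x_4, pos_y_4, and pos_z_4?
pos_x_1 = 2, pos_y_1 = 10.5, pos_z_1 = 3, radius_1 = 1.5, pos_x_2 = 5, pos_y_2 = 5.5, pos_z_2 = 7.5, pos_x_3 = 6.5, pos_y_3 = 3, pos_z_3 = 2.5, radius_3 = 2.5, pos_x_4 = 3, pos_y_4 = 9, pos_z_4 = 3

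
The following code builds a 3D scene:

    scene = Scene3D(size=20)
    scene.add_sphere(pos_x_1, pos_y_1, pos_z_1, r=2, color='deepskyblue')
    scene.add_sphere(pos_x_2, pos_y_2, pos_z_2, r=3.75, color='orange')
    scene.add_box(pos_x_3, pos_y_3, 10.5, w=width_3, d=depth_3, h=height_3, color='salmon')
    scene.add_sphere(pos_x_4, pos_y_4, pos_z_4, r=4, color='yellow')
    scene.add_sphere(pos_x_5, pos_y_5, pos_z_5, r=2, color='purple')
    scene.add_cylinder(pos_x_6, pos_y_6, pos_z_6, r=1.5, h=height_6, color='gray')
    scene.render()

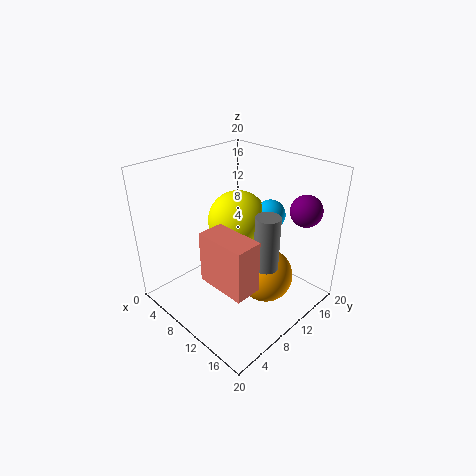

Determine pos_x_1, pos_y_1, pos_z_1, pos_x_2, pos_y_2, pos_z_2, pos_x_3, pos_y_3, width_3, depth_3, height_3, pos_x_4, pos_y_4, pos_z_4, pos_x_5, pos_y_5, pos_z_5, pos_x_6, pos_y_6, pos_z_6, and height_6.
pos_x_1 = 13.25
pos_y_1 = 12.75
pos_z_1 = 13.75
pos_x_2 = 14
pos_y_2 = 11.5
pos_z_2 = 5
pos_x_3 = 14
pos_y_3 = 0.25
width_3 = 5.75
depth_3 = 3
height_3 = 5.75
pos_x_4 = 10
pos_y_4 = 10
pos_z_4 = 12.75
pos_x_5 = 18
pos_y_5 = 13.75
pos_z_5 = 15.5
pos_x_6 = 16.75
pos_y_6 = 8
pos_z_6 = 9.5
height_6 = 6.75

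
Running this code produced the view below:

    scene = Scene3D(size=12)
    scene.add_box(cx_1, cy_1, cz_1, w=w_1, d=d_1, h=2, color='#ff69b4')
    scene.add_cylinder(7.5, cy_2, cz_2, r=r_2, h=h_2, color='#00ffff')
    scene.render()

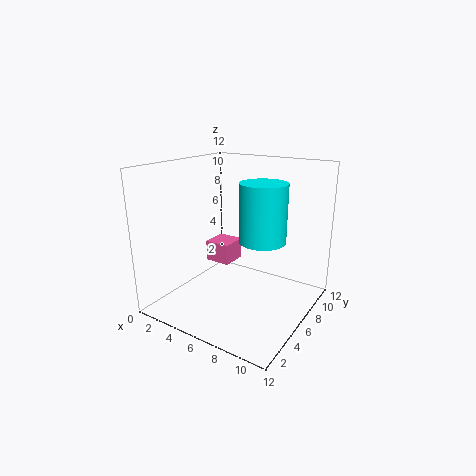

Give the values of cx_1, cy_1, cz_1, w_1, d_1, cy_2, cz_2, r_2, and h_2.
cx_1 = 1
cy_1 = 8
cz_1 = 2
w_1 = 2.5
d_1 = 2.5
cy_2 = 7.5
cz_2 = 5.5
r_2 = 2
h_2 = 5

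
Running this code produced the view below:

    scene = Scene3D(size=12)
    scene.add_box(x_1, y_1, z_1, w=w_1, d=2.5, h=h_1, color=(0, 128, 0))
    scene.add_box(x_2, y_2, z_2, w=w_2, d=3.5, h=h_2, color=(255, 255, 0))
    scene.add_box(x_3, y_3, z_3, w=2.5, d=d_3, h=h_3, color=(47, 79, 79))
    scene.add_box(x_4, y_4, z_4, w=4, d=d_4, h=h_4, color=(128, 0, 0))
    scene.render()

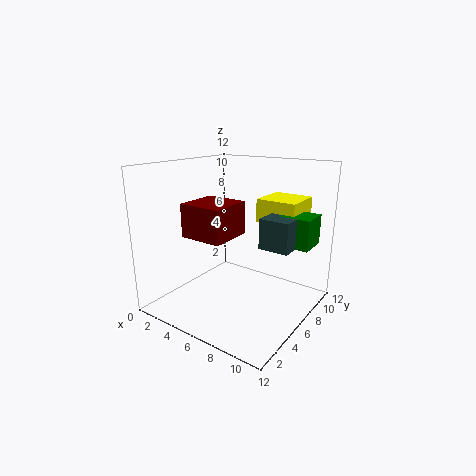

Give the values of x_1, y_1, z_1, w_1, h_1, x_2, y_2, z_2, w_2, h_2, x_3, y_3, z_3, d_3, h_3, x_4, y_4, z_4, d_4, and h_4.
x_1 = 9; y_1 = 7.5; z_1 = 5.5; w_1 = 2.5; h_1 = 2.5; x_2 = 6.5; y_2 = 8; z_2 = 7; w_2 = 3.5; h_2 = 2; x_3 = 8; y_3 = 6; z_3 = 5.5; d_3 = 4; h_3 = 2.5; x_4 = 1; y_4 = 4.5; z_4 = 5.5; d_4 = 4; h_4 = 3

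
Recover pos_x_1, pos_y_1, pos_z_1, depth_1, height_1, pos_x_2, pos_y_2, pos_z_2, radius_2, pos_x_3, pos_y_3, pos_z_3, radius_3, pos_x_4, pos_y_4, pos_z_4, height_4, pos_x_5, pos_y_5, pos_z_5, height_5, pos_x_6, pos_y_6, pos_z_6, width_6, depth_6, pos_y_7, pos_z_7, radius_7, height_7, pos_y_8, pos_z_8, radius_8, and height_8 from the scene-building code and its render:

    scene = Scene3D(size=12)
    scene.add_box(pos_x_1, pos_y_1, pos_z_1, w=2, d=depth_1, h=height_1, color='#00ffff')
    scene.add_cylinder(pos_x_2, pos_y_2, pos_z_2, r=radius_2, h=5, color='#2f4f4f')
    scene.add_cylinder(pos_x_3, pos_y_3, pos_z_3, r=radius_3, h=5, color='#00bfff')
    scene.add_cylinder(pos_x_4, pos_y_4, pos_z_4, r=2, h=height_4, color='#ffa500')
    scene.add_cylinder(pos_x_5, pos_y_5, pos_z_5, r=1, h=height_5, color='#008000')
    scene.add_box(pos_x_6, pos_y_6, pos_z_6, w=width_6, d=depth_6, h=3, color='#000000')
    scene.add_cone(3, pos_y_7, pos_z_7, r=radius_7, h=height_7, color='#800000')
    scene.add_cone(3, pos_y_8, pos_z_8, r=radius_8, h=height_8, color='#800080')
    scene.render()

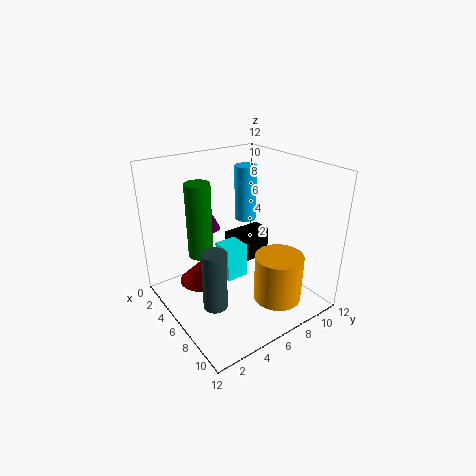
pos_x_1 = 4
pos_y_1 = 5
pos_z_1 = 2
depth_1 = 2
height_1 = 3
pos_x_2 = 7
pos_y_2 = 3
pos_z_2 = 1
radius_2 = 1
pos_x_3 = 3
pos_y_3 = 9
pos_z_3 = 6
radius_3 = 1
pos_x_4 = 9
pos_y_4 = 8
pos_z_4 = 1
height_4 = 4
pos_x_5 = 5
pos_y_5 = 3
pos_z_5 = 5
height_5 = 6
pos_x_6 = 1
pos_y_6 = 8
pos_z_6 = 1
width_6 = 2
depth_6 = 4
pos_y_7 = 4
pos_z_7 = 1
radius_7 = 2
height_7 = 2
pos_y_8 = 5
pos_z_8 = 6
radius_8 = 1
height_8 = 2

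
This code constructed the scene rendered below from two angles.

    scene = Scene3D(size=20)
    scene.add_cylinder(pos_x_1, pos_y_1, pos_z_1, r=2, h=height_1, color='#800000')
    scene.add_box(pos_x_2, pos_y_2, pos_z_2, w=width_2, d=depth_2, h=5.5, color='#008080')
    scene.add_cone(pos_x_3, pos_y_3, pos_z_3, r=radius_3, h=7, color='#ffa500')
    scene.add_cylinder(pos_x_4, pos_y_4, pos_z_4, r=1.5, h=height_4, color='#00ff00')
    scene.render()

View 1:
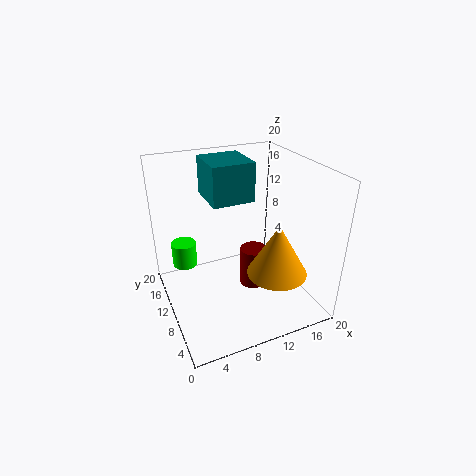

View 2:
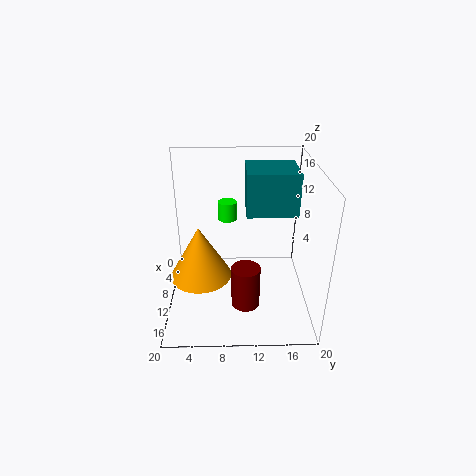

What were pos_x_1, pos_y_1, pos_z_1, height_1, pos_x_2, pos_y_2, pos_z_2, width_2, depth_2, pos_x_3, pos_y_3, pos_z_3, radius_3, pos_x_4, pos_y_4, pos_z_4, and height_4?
pos_x_1 = 13; pos_y_1 = 11; pos_z_1 = 1; height_1 = 6; pos_x_2 = 7; pos_y_2 = 11; pos_z_2 = 14.5; width_2 = 6; depth_2 = 6.5; pos_x_3 = 13.5; pos_y_3 = 5; pos_z_3 = 6.5; radius_3 = 4; pos_x_4 = 2; pos_y_4 = 8.5; pos_z_4 = 9; height_4 = 3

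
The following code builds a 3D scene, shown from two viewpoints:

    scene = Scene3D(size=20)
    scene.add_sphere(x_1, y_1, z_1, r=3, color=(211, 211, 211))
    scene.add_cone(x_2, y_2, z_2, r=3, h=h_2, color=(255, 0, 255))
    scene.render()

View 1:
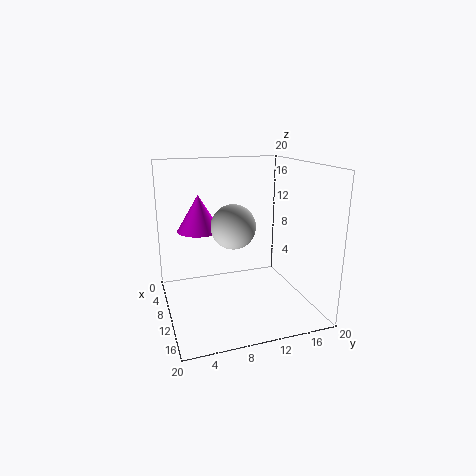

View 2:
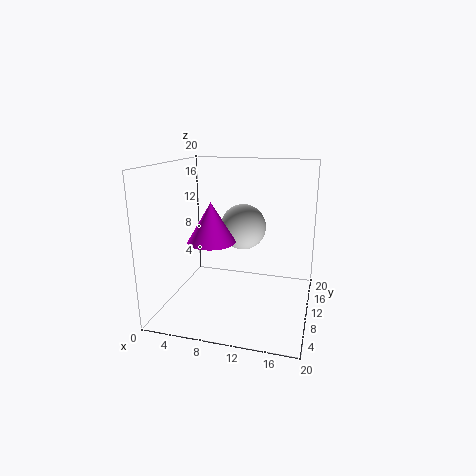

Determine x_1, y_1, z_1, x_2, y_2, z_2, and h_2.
x_1 = 11, y_1 = 9, z_1 = 12, x_2 = 8, y_2 = 5, z_2 = 11, h_2 = 5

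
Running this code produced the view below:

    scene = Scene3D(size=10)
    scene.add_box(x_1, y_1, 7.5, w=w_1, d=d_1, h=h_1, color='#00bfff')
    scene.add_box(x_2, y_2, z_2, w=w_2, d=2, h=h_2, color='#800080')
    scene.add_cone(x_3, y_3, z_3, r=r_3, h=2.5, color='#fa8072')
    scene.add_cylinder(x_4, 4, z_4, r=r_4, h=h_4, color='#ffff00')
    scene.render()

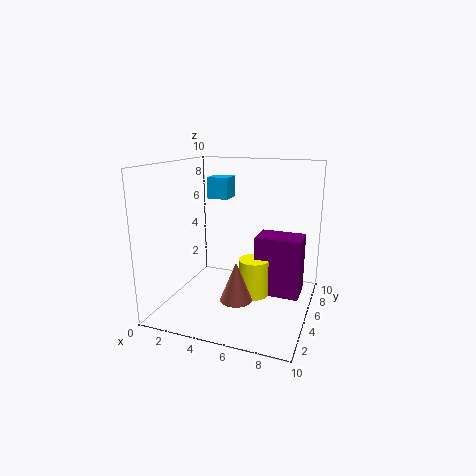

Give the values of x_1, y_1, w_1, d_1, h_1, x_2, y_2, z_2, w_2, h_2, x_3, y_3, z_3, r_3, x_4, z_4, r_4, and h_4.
x_1 = 2.5, y_1 = 5.5, w_1 = 1.5, d_1 = 1.5, h_1 = 1.5, x_2 = 6.5, y_2 = 4, z_2 = 1.5, w_2 = 3, h_2 = 4, x_3 = 6, y_3 = 2, z_3 = 2, r_3 = 1, x_4 = 6.5, z_4 = 1.5, r_4 = 1, h_4 = 2.5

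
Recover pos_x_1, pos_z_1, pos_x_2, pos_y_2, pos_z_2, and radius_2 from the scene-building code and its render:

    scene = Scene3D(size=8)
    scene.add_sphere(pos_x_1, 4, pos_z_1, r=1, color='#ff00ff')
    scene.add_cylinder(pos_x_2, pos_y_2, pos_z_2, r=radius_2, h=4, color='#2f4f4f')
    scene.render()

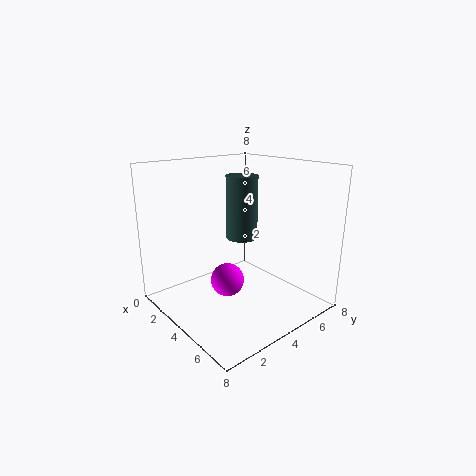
pos_x_1 = 3; pos_z_1 = 1; pos_x_2 = 2; pos_y_2 = 6; pos_z_2 = 3; radius_2 = 1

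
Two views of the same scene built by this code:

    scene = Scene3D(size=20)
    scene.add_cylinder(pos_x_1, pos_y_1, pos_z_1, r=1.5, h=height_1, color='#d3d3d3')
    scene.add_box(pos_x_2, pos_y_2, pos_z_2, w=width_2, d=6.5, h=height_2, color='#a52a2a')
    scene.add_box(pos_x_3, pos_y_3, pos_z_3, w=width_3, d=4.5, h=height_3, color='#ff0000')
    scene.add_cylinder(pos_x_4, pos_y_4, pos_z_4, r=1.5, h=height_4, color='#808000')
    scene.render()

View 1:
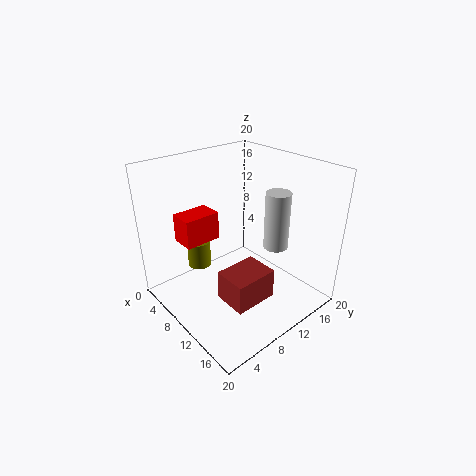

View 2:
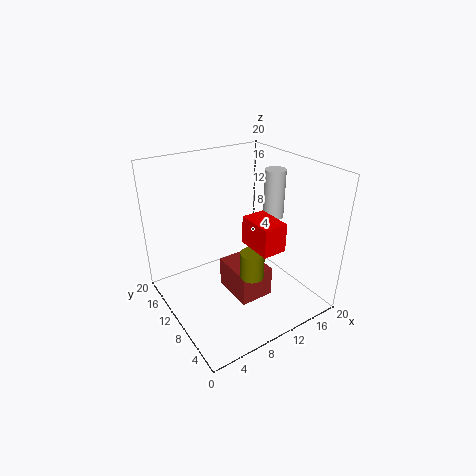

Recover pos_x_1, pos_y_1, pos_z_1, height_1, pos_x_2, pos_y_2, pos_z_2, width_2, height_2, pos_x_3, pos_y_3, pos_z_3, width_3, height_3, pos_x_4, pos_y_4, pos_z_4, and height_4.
pos_x_1 = 16.5, pos_y_1 = 10.5, pos_z_1 = 11.5, height_1 = 7, pos_x_2 = 9, pos_y_2 = 7, pos_z_2 = 0.5, width_2 = 5, height_2 = 4.5, pos_x_3 = 8, pos_y_3 = 1.5, pos_z_3 = 12, width_3 = 3, height_3 = 3.5, pos_x_4 = 8.5, pos_y_4 = 4.5, pos_z_4 = 7.5, height_4 = 3.5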